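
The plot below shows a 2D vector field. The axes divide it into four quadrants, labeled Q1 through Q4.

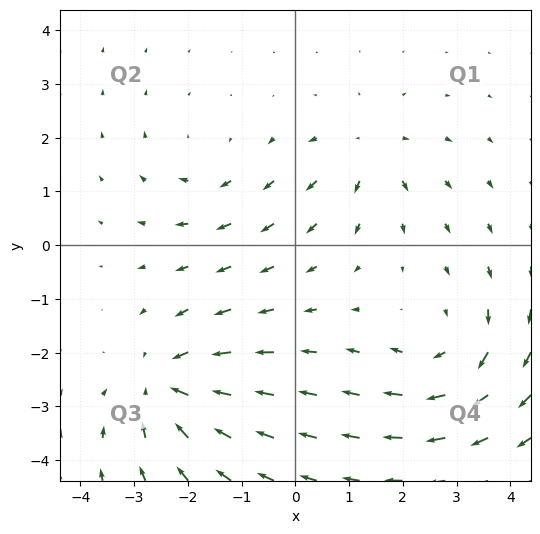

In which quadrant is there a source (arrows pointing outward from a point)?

Q1

The source sits at approximately (1.4, 1.7), which lies in quadrant Q1. The divergence there is about +4, positive as expected for a source.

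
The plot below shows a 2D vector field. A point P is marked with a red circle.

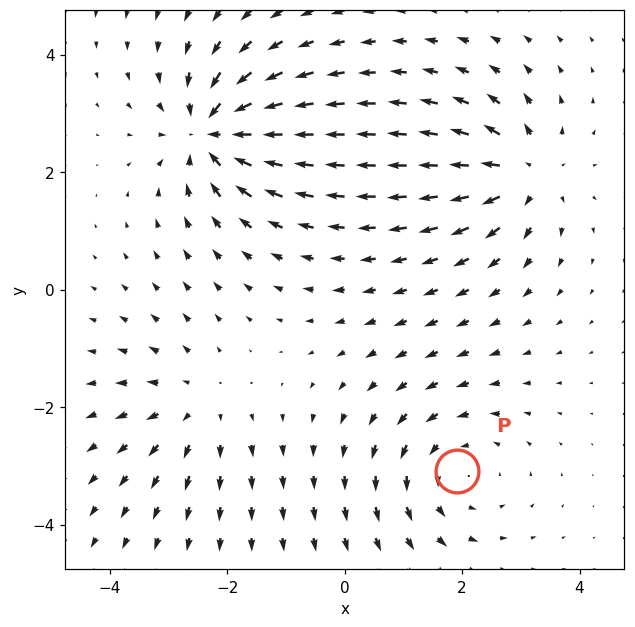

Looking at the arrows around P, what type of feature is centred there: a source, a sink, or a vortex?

At P (1.9, -3.1) the arrows circulate counterclockwise. Divergence ≈0, curl about +3 — near-zero divergence with nonzero curl is a vortex.

vortex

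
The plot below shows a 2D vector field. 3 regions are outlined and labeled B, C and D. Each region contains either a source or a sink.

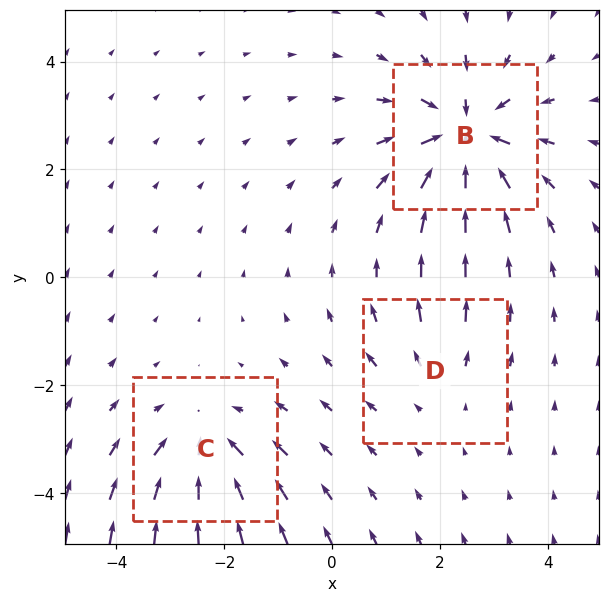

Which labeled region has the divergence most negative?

B

Divergence at each region's feature centre — B: about -5, C: about -4, D: about +2. Region B is most negative.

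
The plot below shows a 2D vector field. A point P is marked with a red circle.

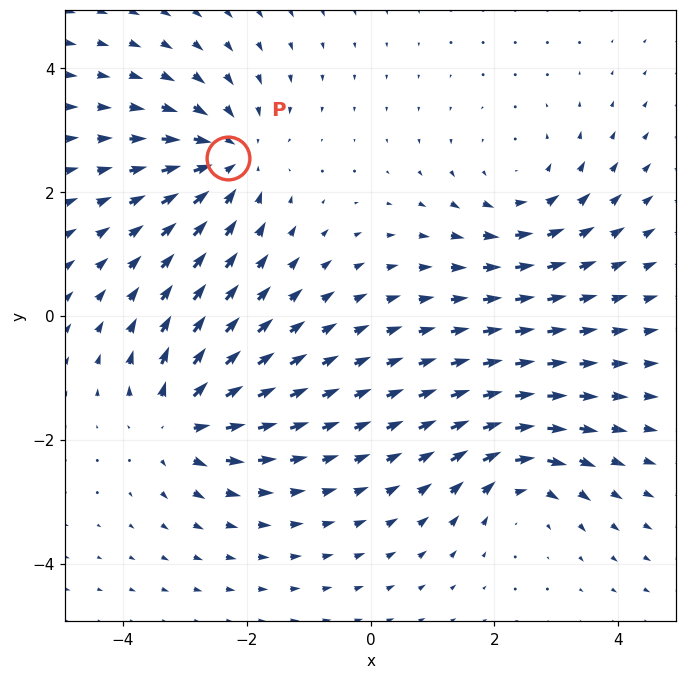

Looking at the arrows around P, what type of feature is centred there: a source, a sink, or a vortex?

At P (-2.3, 2.5) the arrows converge inward. Divergence about -5, curl ≈0 — negative divergence with near-zero curl is a sink.

sink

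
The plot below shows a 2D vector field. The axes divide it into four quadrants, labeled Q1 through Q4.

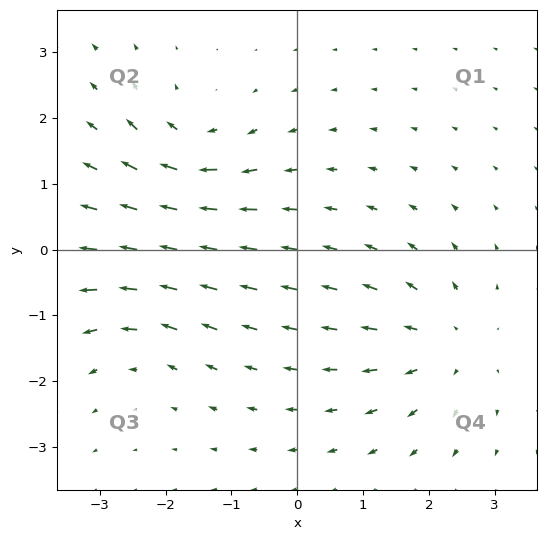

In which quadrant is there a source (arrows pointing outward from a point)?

Q4

The source sits at approximately (2.3, -1.4), which lies in quadrant Q4. The divergence there is about +5, positive as expected for a source.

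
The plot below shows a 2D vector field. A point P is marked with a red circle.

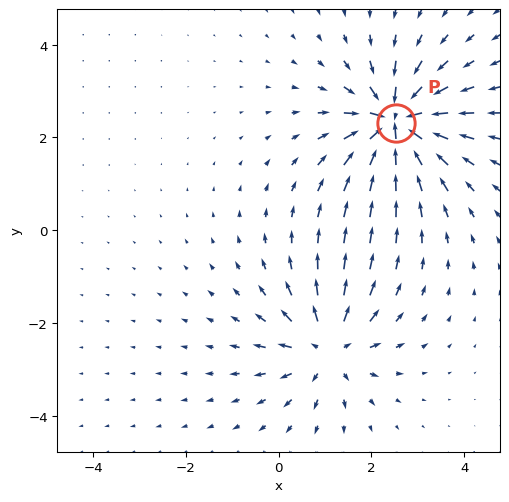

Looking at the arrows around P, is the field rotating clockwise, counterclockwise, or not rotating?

not rotating

Near P at (2.5, 2.3) the arrows show no circulation. The curl there is ≈0.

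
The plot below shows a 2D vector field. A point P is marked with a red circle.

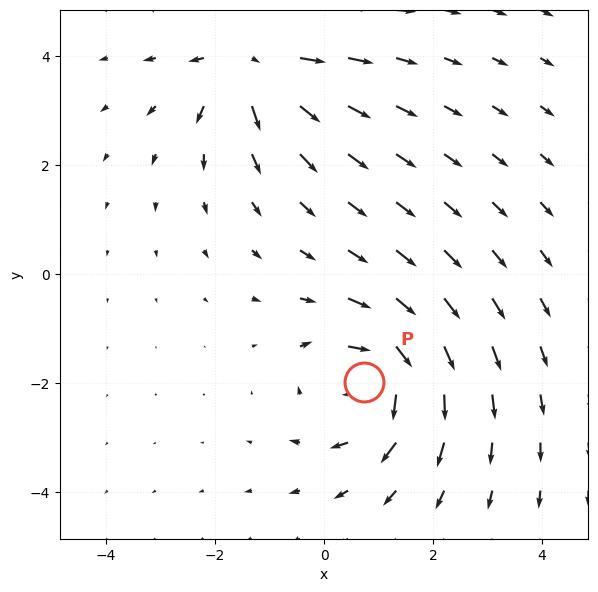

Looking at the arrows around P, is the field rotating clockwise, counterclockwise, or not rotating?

Near P at (0.7, -2.0) the arrows circulate clockwise. The curl (z-component) there is about -4; negative curl means clockwise rotation.

clockwise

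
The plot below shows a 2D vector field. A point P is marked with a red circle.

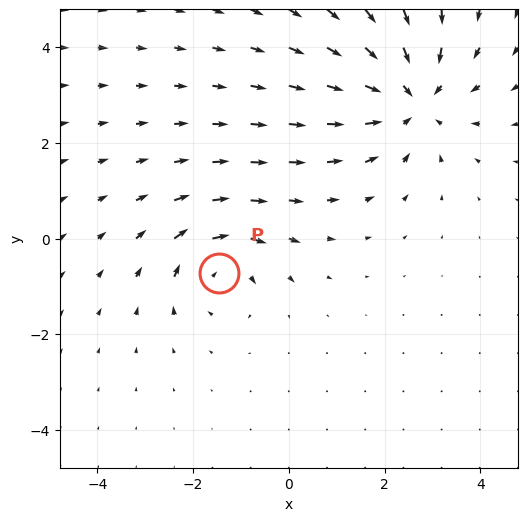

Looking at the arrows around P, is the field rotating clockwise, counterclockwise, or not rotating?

clockwise

Near P at (-1.5, -0.7) the arrows circulate clockwise. The curl (z-component) there is about -3; negative curl means clockwise rotation.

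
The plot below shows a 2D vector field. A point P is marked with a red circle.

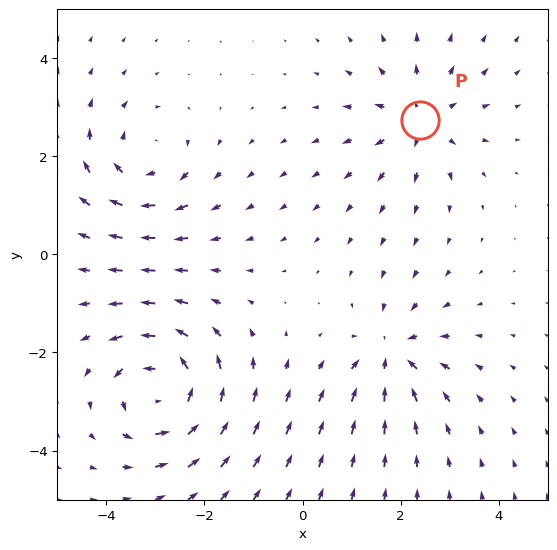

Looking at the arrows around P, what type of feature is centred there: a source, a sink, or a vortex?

At P (2.4, 2.7) the arrows spread outward. Divergence about +3, curl ≈0 — positive divergence with near-zero curl is a source.

source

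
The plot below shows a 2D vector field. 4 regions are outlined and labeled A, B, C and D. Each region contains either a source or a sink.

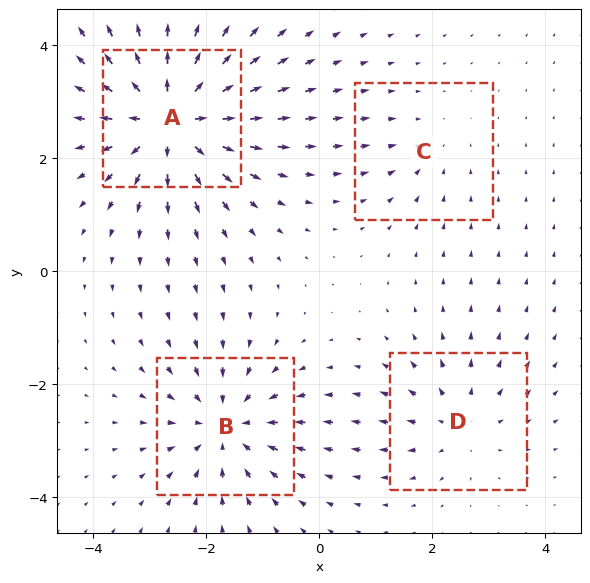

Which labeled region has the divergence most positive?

Divergence at each region's feature centre — A: about +8, B: about -5, C: about -2, D: about +4. Region A is most positive.

A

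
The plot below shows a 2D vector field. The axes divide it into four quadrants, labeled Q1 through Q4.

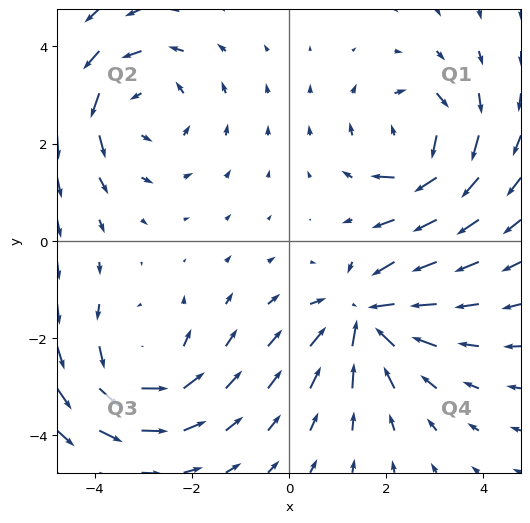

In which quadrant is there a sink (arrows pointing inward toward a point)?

Q4

The sink sits at approximately (1.6, -1.6), which lies in quadrant Q4. The divergence there is about -4, negative as expected for a sink.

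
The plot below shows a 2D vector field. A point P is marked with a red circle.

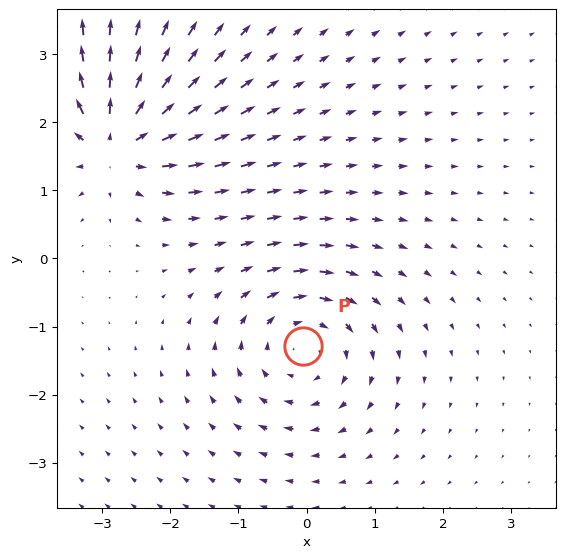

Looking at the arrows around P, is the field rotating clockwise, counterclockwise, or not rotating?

clockwise

Near P at (-0.1, -1.3) the arrows circulate clockwise. The curl (z-component) there is about -5; negative curl means clockwise rotation.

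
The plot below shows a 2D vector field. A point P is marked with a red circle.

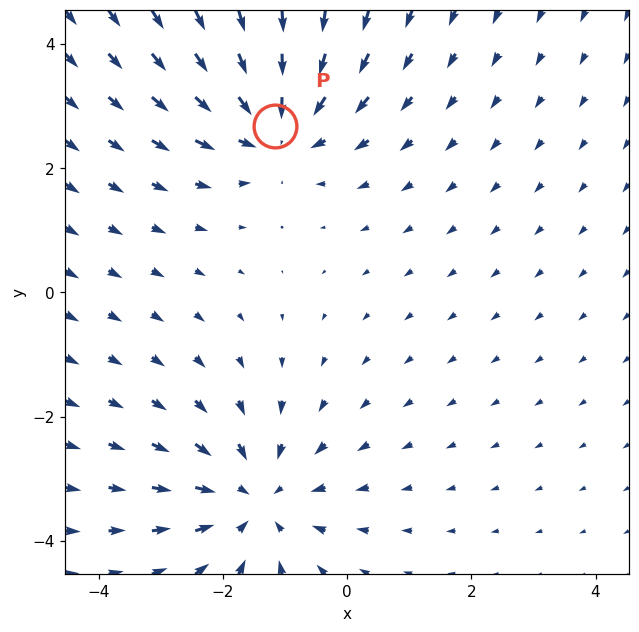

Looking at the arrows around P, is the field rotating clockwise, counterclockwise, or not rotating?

Near P at (-1.2, 2.7) the arrows show no circulation. The curl there is ≈0.

not rotating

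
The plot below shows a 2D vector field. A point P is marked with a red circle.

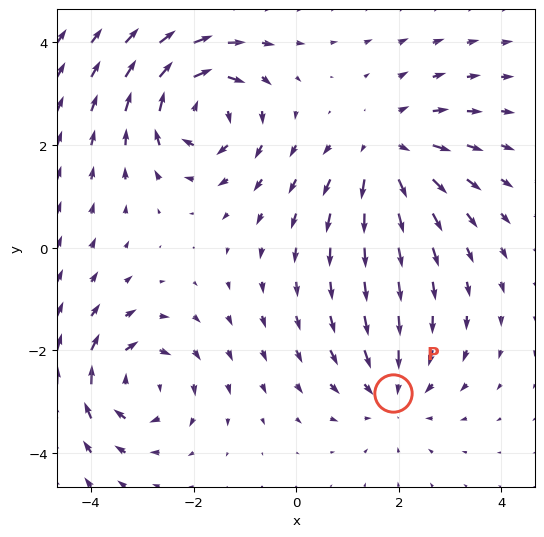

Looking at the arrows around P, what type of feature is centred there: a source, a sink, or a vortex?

sink

At P (1.9, -2.8) the arrows converge inward. Divergence about -4, curl ≈0 — negative divergence with near-zero curl is a sink.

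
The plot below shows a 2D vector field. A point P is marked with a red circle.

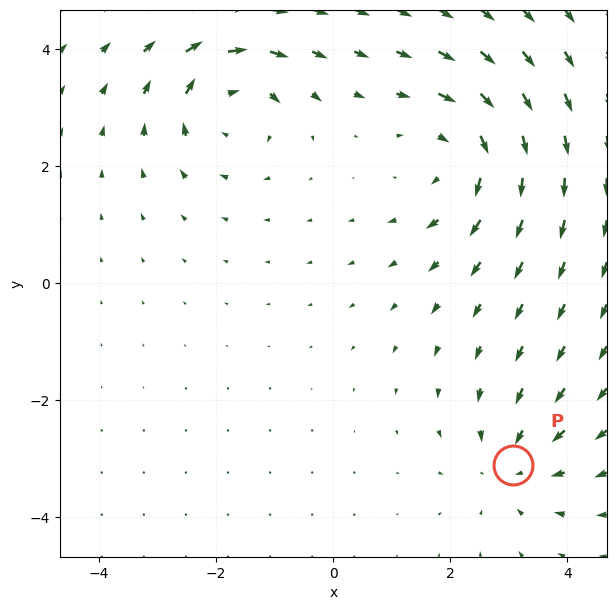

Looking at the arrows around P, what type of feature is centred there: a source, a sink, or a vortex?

sink

At P (3.1, -3.1) the arrows converge inward. Divergence about -3, curl ≈0 — negative divergence with near-zero curl is a sink.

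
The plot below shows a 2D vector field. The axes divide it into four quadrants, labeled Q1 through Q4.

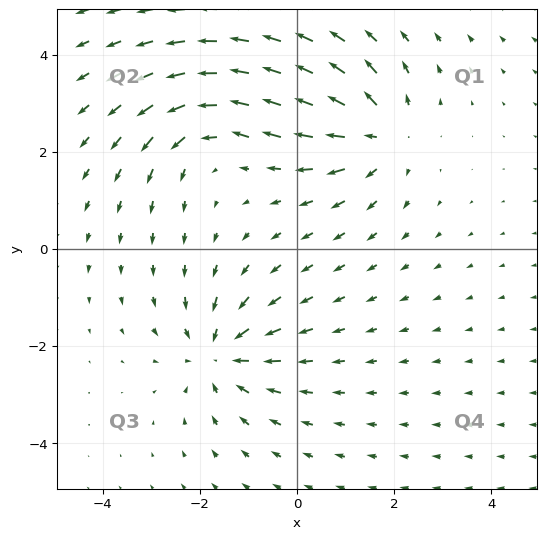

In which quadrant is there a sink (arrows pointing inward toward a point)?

Q3

The sink sits at approximately (-1.6, -2.2), which lies in quadrant Q3. The divergence there is about -4, negative as expected for a sink.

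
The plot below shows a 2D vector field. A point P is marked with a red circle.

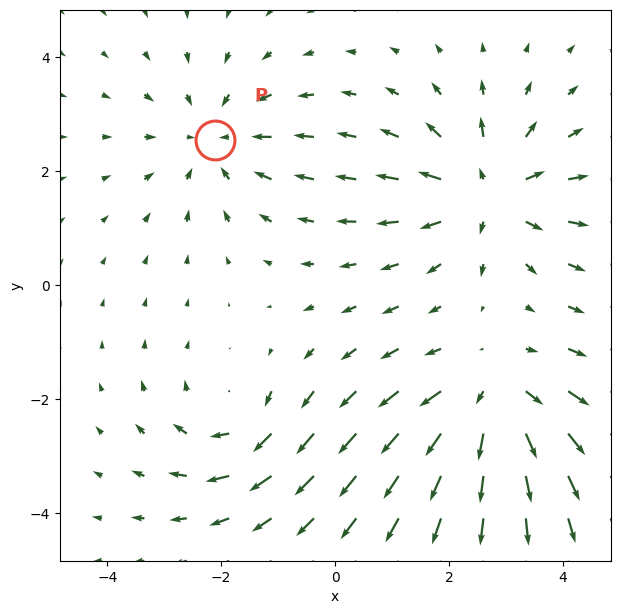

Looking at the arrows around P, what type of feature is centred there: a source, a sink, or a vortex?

sink

At P (-2.1, 2.6) the arrows converge inward. Divergence about -3, curl ≈0 — negative divergence with near-zero curl is a sink.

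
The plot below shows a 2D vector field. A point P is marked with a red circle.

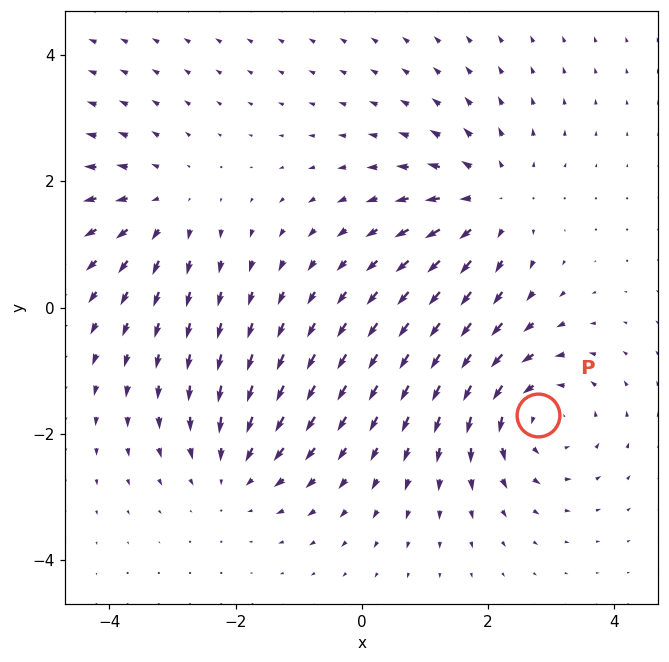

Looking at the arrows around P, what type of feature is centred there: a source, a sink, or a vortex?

vortex

At P (2.8, -1.7) the arrows circulate counterclockwise. Divergence ≈0, curl about +5 — near-zero divergence with nonzero curl is a vortex.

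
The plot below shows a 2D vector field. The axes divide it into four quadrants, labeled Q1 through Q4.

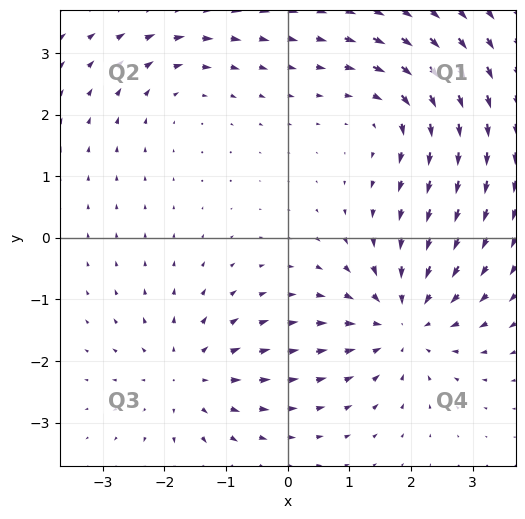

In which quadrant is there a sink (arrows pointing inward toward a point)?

Q4

The sink sits at approximately (1.9, -1.4), which lies in quadrant Q4. The divergence there is about -5, negative as expected for a sink.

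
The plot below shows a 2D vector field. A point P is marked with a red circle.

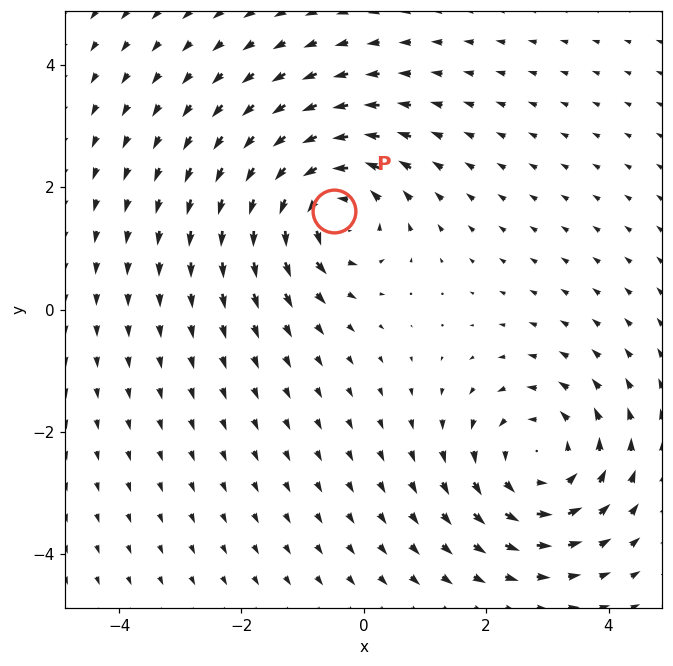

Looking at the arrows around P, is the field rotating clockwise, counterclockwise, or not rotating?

Near P at (-0.5, 1.6) the arrows circulate counterclockwise. The curl (z-component) there is about +6; positive curl means counterclockwise rotation.

counterclockwise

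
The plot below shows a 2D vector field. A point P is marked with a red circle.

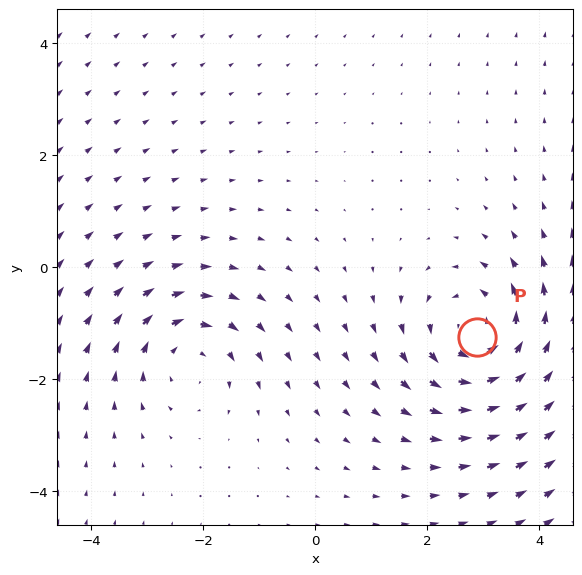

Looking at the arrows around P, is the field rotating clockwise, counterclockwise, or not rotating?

Near P at (2.9, -1.3) the arrows circulate counterclockwise. The curl (z-component) there is about +4; positive curl means counterclockwise rotation.

counterclockwise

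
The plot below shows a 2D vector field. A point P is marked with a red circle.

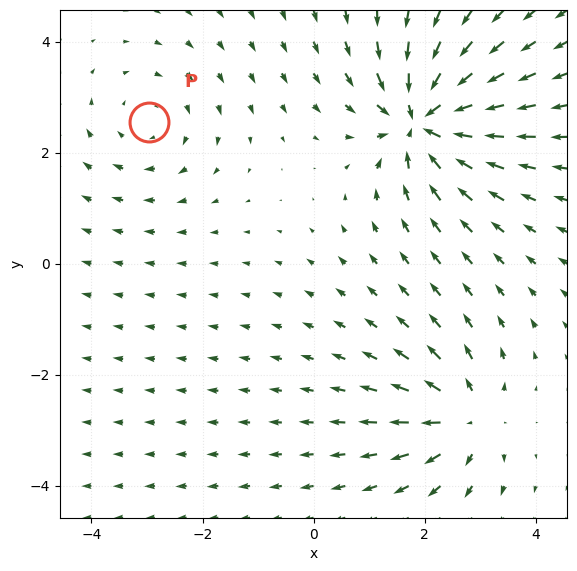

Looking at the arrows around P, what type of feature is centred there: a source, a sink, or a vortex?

vortex

At P (-3.0, 2.5) the arrows circulate clockwise. Divergence ≈0, curl about -2 — near-zero divergence with nonzero curl is a vortex.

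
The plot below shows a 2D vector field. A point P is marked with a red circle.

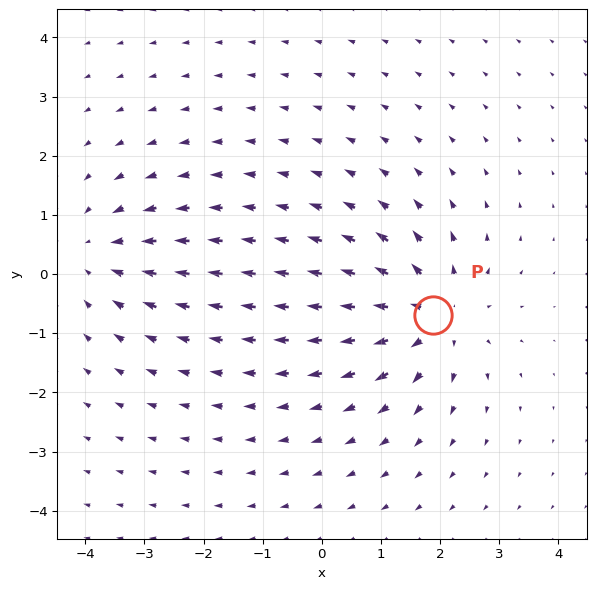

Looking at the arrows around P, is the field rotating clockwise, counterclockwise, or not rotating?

Near P at (1.9, -0.7) the arrows show no circulation. The curl there is ≈0.

not rotating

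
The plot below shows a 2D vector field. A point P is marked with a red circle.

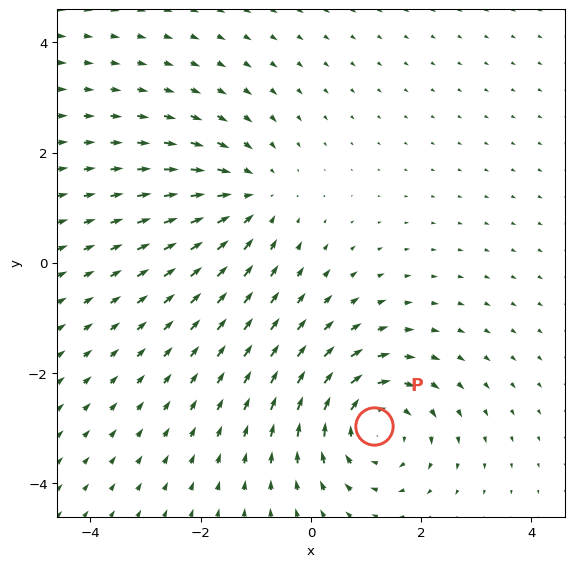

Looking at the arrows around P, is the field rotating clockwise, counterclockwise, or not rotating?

clockwise

Near P at (1.2, -3.0) the arrows circulate clockwise. The curl (z-component) there is about -5; negative curl means clockwise rotation.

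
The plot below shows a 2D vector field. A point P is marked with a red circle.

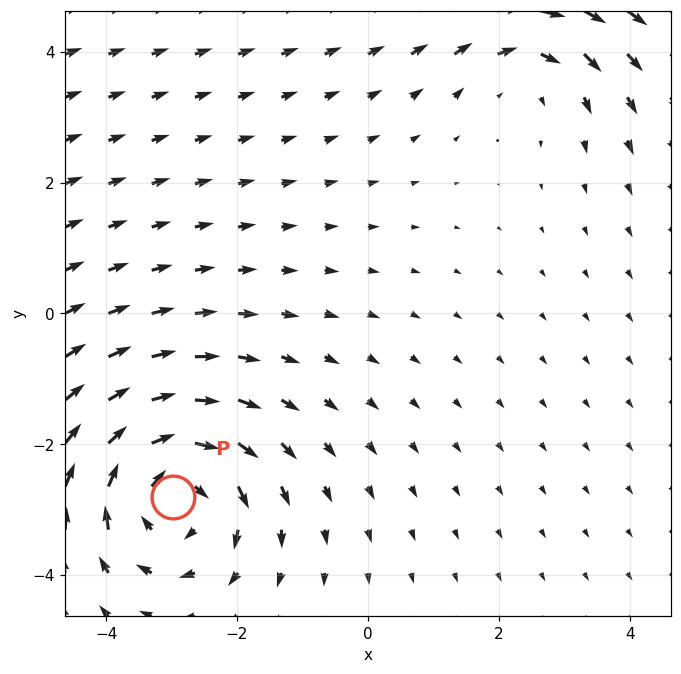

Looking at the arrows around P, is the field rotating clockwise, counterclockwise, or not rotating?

Near P at (-3.0, -2.8) the arrows circulate clockwise. The curl (z-component) there is about -5; negative curl means clockwise rotation.

clockwise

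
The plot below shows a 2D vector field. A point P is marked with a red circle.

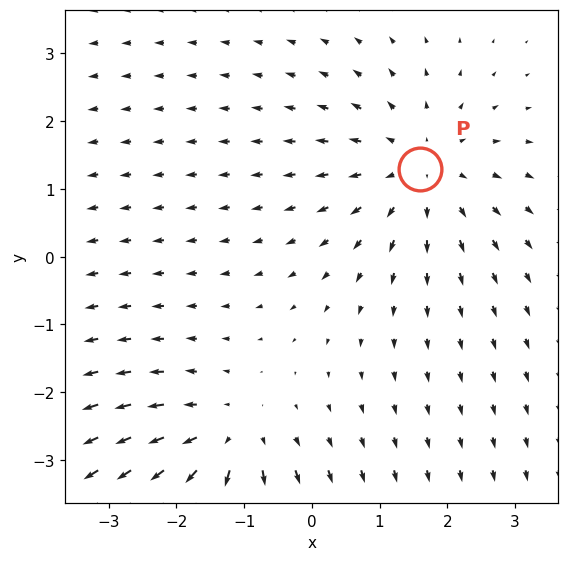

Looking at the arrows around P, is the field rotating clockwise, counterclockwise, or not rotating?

Near P at (1.6, 1.3) the arrows show no circulation. The curl there is ≈0.

not rotating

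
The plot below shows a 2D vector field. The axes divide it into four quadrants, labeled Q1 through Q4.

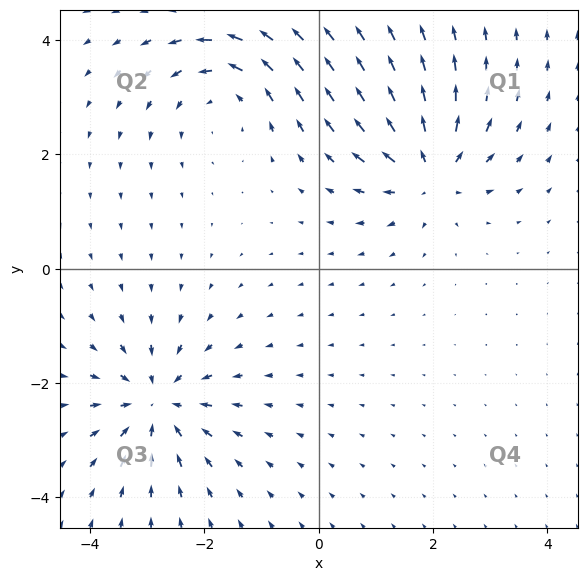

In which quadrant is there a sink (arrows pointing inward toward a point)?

The sink sits at approximately (-2.8, -2.4), which lies in quadrant Q3. The divergence there is about -5, negative as expected for a sink.

Q3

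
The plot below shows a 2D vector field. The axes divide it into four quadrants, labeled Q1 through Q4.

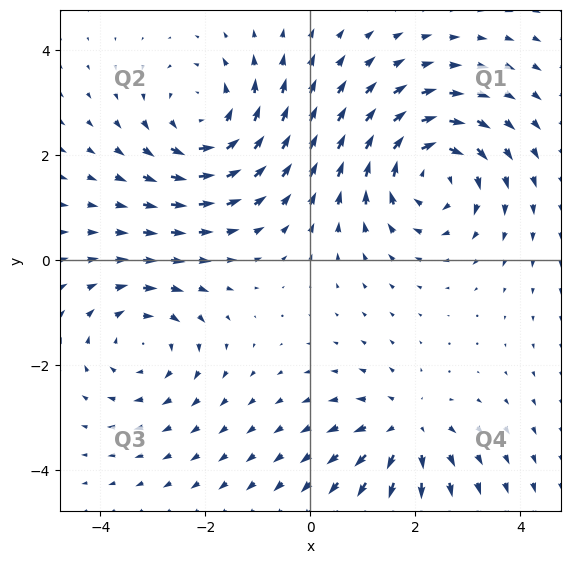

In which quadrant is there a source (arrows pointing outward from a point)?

The source sits at approximately (1.8, -3.2), which lies in quadrant Q4. The divergence there is about +4, positive as expected for a source.

Q4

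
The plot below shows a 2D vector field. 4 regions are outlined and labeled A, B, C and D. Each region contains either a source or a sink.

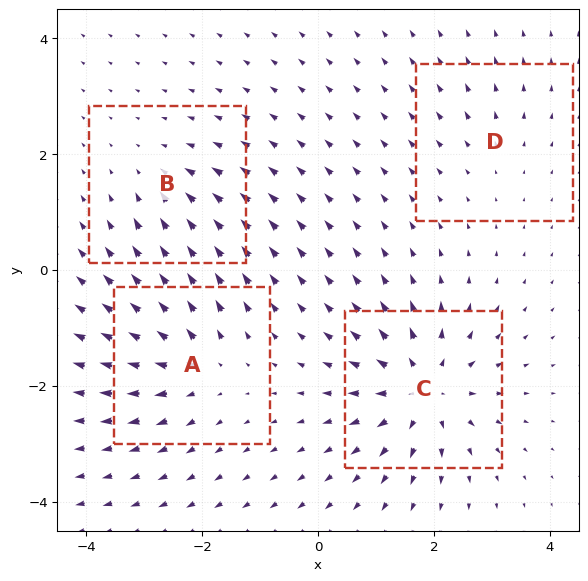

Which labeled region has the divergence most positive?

Divergence at each region's feature centre — A: about +5, B: about -4, C: about +8, D: about +2. Region C is most positive.

C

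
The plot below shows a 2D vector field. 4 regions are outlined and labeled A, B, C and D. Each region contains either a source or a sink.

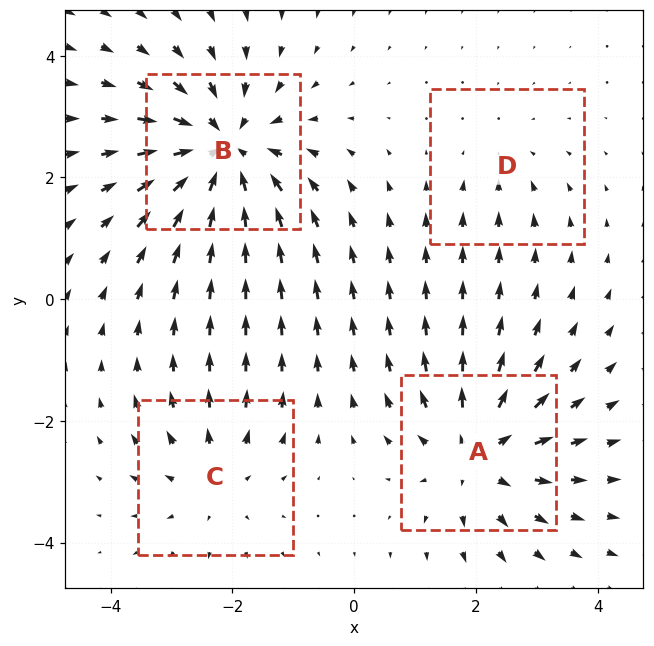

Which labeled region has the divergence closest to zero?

Divergence at each region's feature centre — A: about +5, B: about -6, C: about +3, D: about -2. Region D is closest to zero.

D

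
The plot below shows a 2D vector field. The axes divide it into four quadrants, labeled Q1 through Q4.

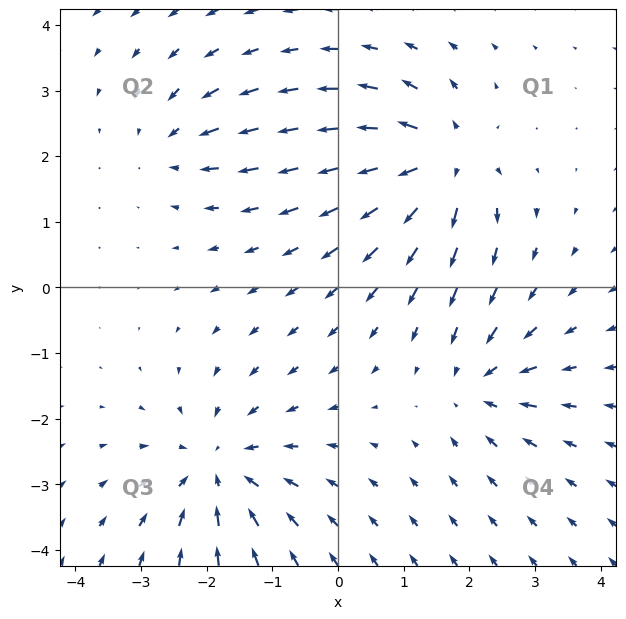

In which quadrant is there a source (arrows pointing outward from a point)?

The source sits at approximately (1.6, 1.9), which lies in quadrant Q1. The divergence there is about +6, positive as expected for a source.

Q1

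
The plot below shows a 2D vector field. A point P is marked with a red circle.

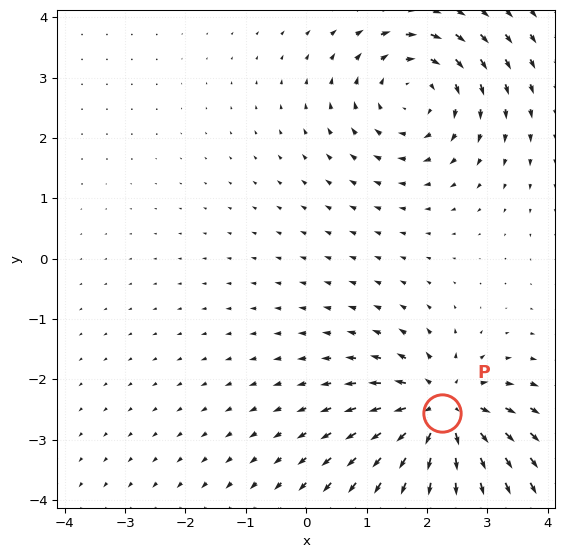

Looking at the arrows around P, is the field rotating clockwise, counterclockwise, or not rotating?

Near P at (2.3, -2.6) the arrows show no circulation. The curl there is ≈0.

not rotating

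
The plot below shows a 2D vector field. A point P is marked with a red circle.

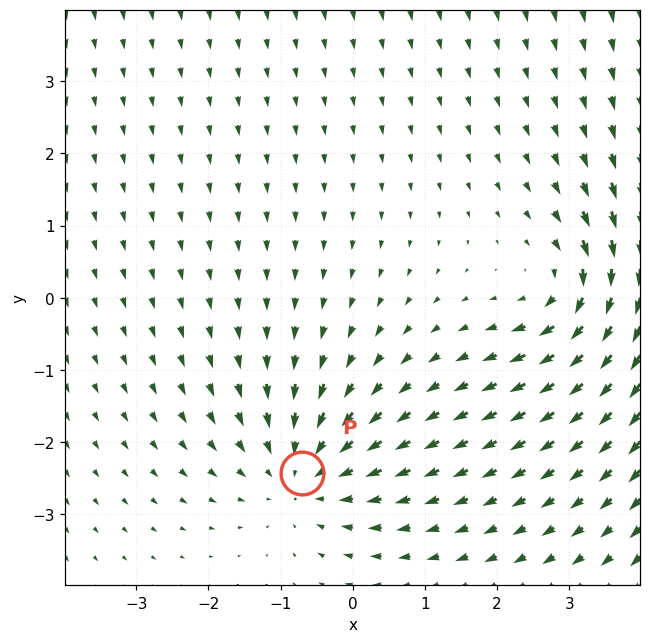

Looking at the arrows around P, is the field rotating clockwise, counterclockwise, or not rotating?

not rotating

Near P at (-0.7, -2.4) the arrows show no circulation. The curl there is ≈0.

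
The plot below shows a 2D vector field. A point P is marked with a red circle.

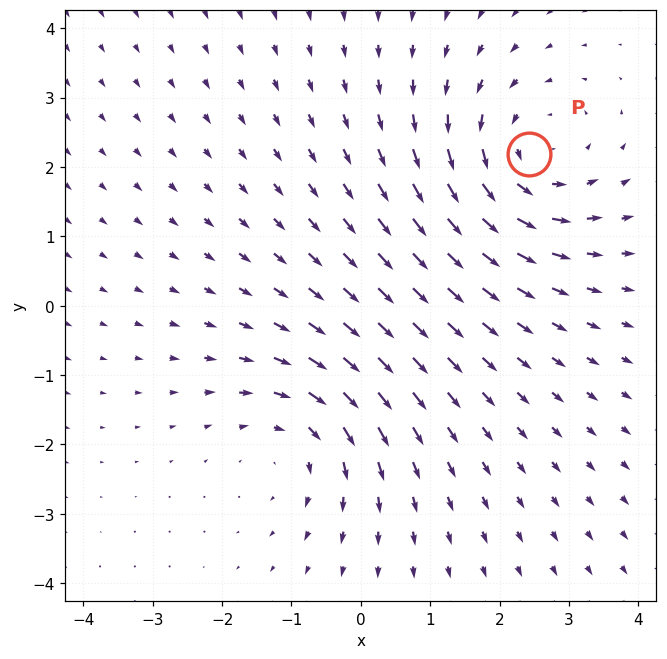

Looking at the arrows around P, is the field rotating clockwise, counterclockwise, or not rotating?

counterclockwise

Near P at (2.4, 2.2) the arrows circulate counterclockwise. The curl (z-component) there is about +4; positive curl means counterclockwise rotation.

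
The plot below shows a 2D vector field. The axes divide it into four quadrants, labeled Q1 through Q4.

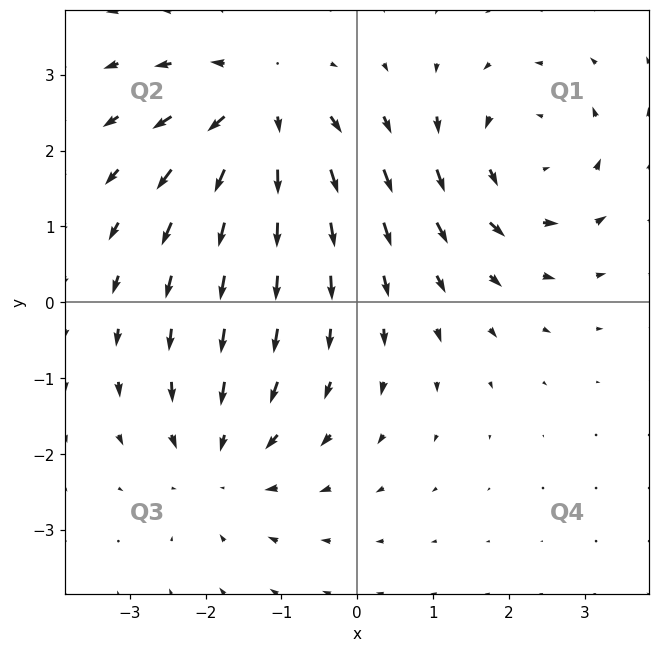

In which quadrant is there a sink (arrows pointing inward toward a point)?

Q3

The sink sits at approximately (-1.8, -2.1), which lies in quadrant Q3. The divergence there is about -3, negative as expected for a sink.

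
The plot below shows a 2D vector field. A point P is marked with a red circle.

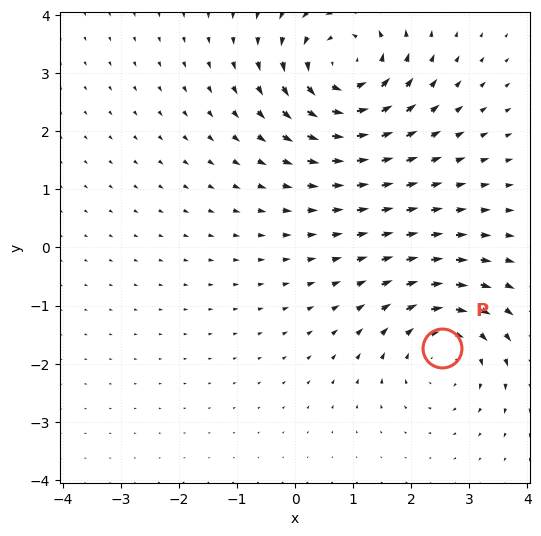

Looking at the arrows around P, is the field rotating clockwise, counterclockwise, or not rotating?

Near P at (2.5, -1.7) the arrows circulate clockwise. The curl (z-component) there is about -4; negative curl means clockwise rotation.

clockwise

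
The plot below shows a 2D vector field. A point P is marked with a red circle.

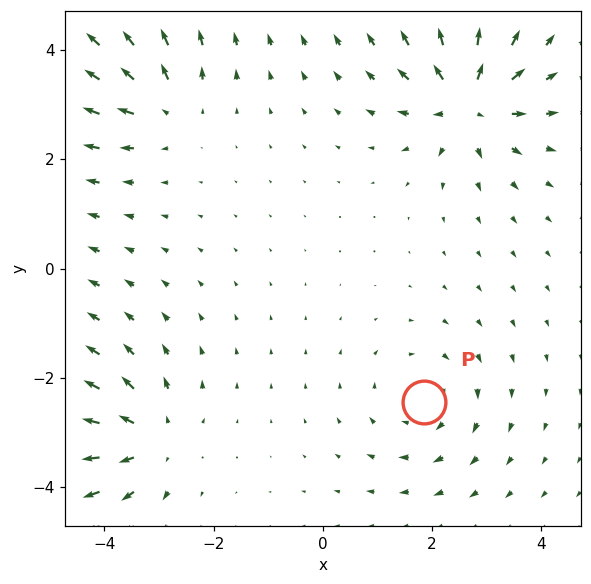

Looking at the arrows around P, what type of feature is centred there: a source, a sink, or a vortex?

At P (1.8, -2.4) the arrows circulate clockwise. Divergence ≈0, curl about -3 — near-zero divergence with nonzero curl is a vortex.

vortex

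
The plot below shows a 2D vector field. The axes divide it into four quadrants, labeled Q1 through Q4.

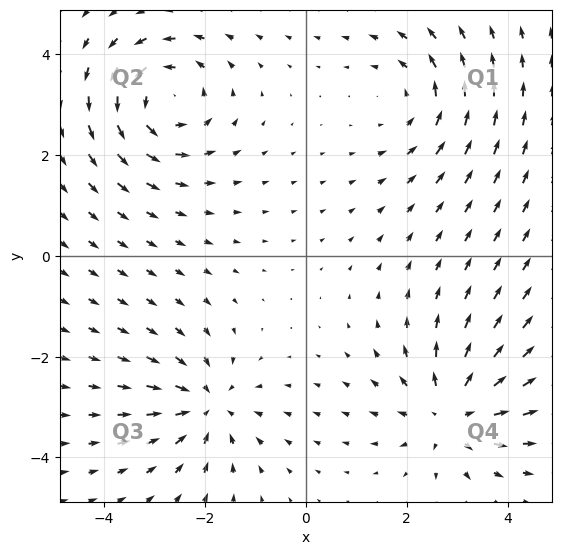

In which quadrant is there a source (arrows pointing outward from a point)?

Q4

The source sits at approximately (2.9, -3.1), which lies in quadrant Q4. The divergence there is about +5, positive as expected for a source.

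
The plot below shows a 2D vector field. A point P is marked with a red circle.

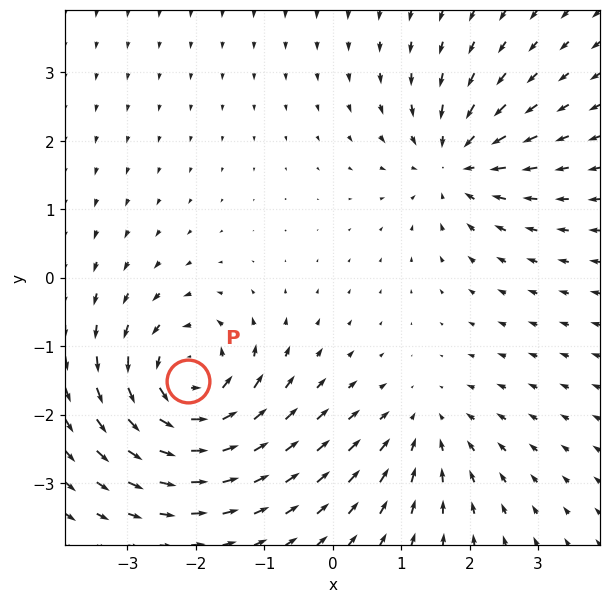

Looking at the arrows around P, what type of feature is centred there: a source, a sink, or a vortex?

At P (-2.1, -1.5) the arrows circulate counterclockwise. Divergence ≈0, curl about +6 — near-zero divergence with nonzero curl is a vortex.

vortex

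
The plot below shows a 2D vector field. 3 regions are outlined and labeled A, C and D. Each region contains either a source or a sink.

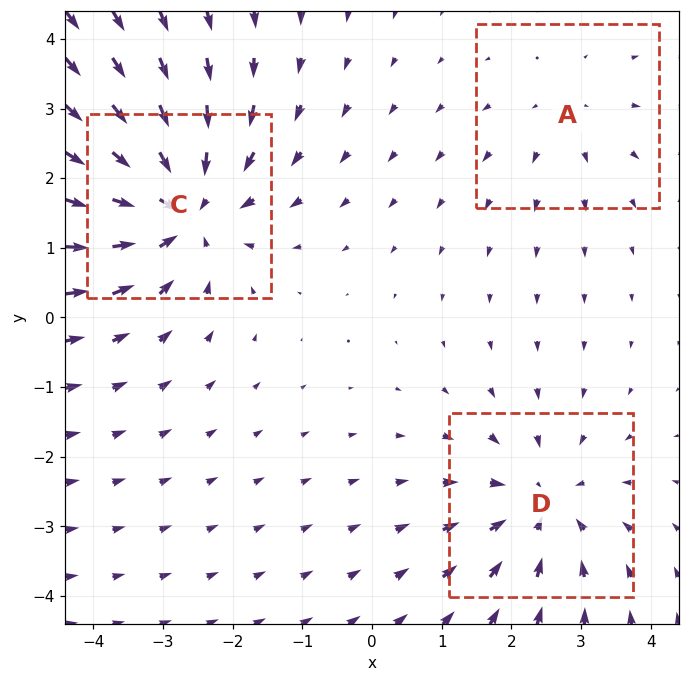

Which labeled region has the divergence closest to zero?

A

Divergence at each region's feature centre — A: about +2, C: about -5, D: about -3. Region A is closest to zero.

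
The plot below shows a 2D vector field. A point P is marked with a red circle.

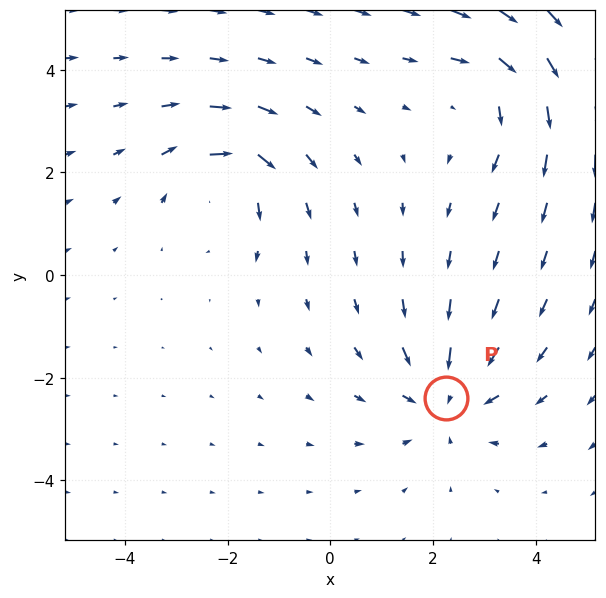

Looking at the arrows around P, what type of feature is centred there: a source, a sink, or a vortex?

sink

At P (2.3, -2.4) the arrows converge inward. Divergence about -4, curl ≈0 — negative divergence with near-zero curl is a sink.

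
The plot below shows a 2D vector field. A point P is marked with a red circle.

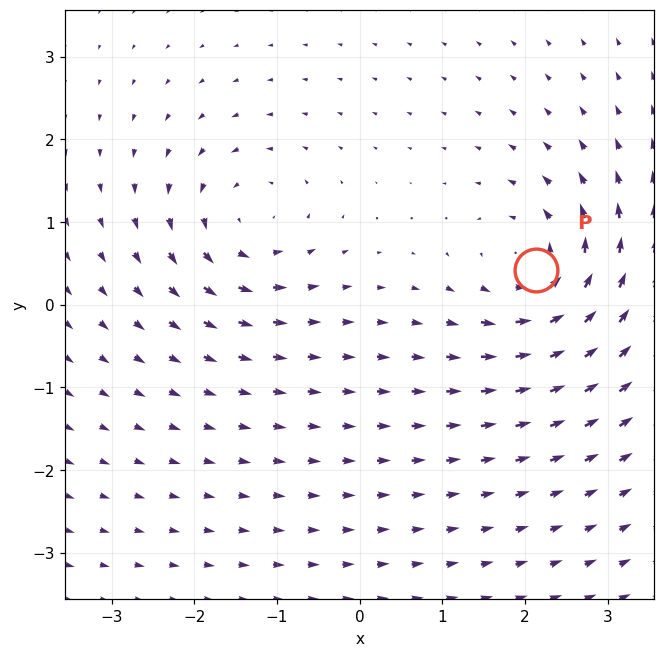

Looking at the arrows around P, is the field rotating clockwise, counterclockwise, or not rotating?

Near P at (2.1, 0.4) the arrows circulate counterclockwise. The curl (z-component) there is about +5; positive curl means counterclockwise rotation.

counterclockwise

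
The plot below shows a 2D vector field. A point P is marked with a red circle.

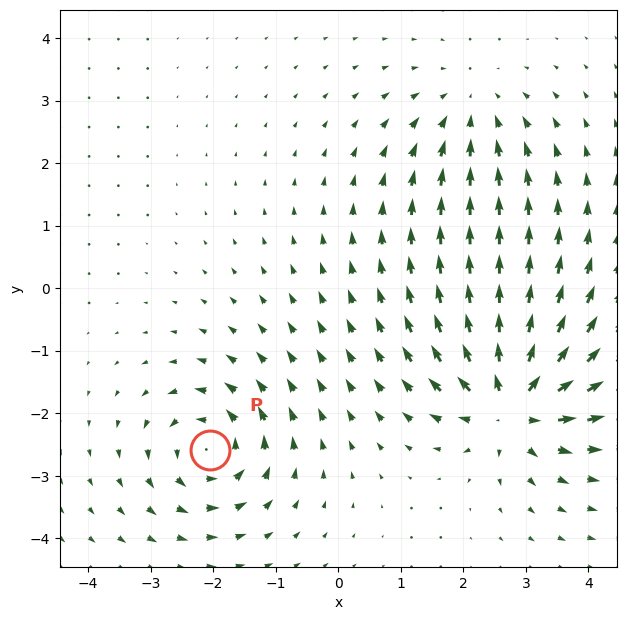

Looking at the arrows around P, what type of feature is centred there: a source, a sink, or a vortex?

vortex

At P (-2.1, -2.6) the arrows circulate counterclockwise. Divergence ≈0, curl about +5 — near-zero divergence with nonzero curl is a vortex.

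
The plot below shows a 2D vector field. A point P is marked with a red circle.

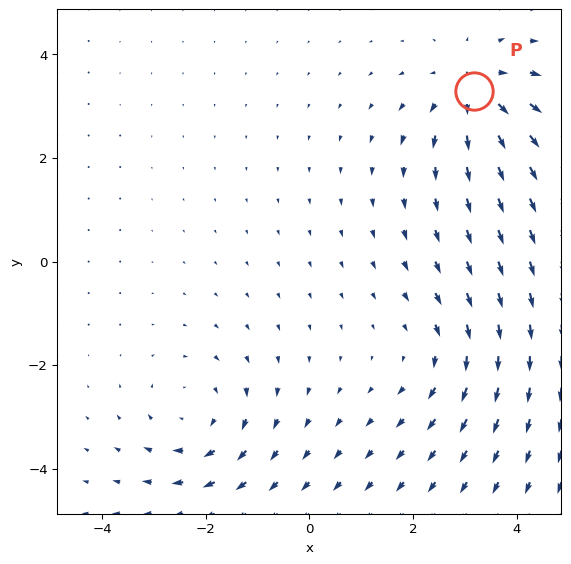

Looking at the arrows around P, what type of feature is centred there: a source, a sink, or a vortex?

At P (3.2, 3.3) the arrows spread outward. Divergence about +4, curl ≈0 — positive divergence with near-zero curl is a source.

source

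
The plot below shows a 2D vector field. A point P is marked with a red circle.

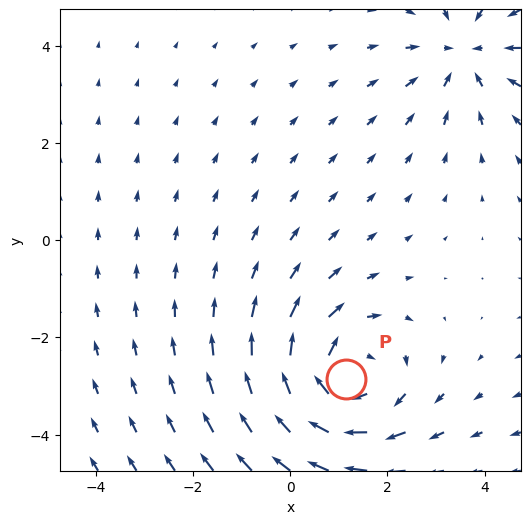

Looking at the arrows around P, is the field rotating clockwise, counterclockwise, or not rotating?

clockwise

Near P at (1.2, -2.9) the arrows circulate clockwise. The curl (z-component) there is about -4; negative curl means clockwise rotation.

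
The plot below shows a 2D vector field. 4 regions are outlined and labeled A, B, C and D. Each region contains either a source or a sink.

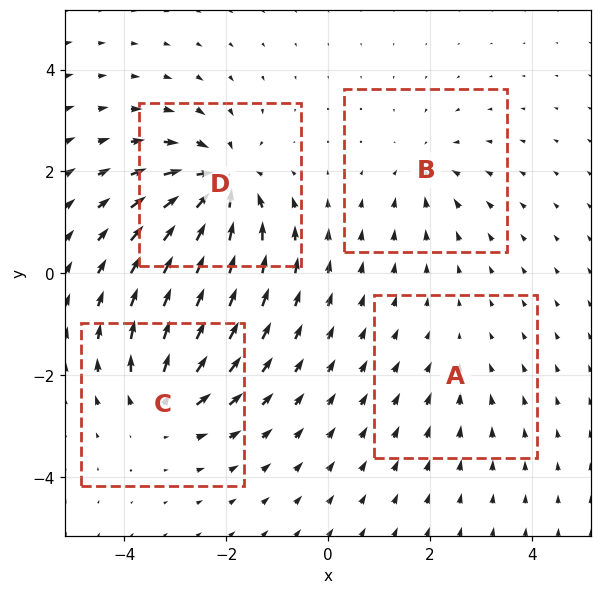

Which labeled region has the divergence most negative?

Divergence at each region's feature centre — A: about -2, B: about -4, C: about +6, D: about -8. Region D is most negative.

D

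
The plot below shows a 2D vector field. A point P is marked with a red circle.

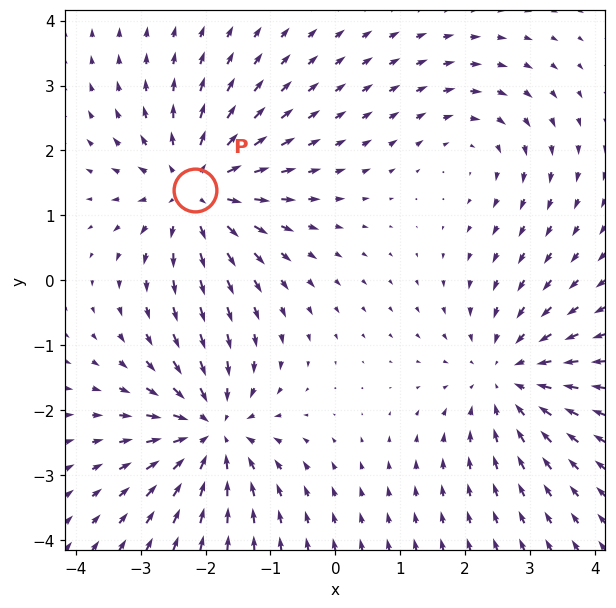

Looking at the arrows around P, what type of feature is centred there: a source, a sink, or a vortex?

At P (-2.2, 1.4) the arrows spread outward. Divergence about +5, curl ≈0 — positive divergence with near-zero curl is a source.

source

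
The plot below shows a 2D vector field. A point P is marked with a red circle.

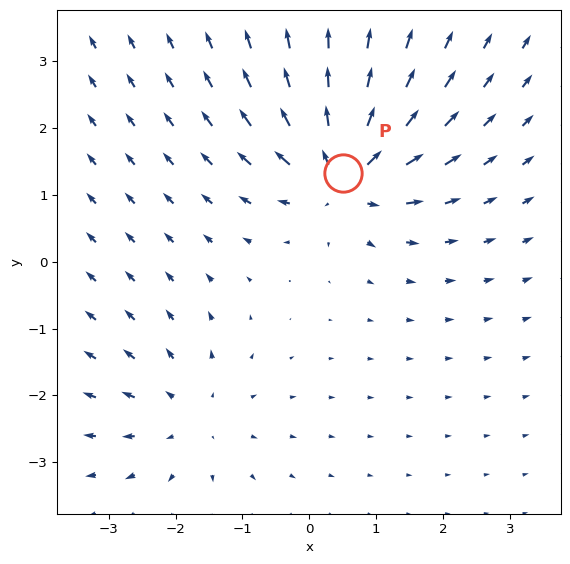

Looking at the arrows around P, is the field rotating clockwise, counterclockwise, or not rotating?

Near P at (0.5, 1.3) the arrows show no circulation. The curl there is ≈0.

not rotating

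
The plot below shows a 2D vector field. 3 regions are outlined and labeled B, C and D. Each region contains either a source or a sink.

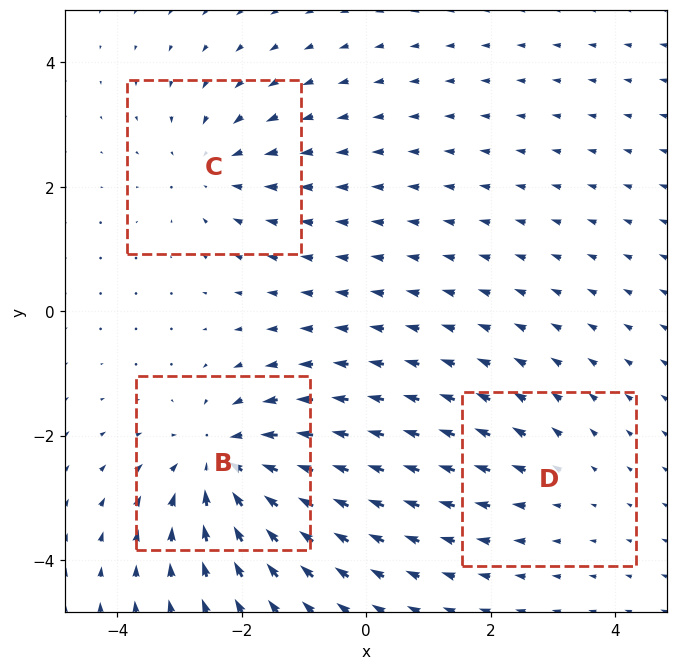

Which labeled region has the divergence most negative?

Divergence at each region's feature centre — B: about -5, C: about -3, D: about +2. Region B is most negative.

B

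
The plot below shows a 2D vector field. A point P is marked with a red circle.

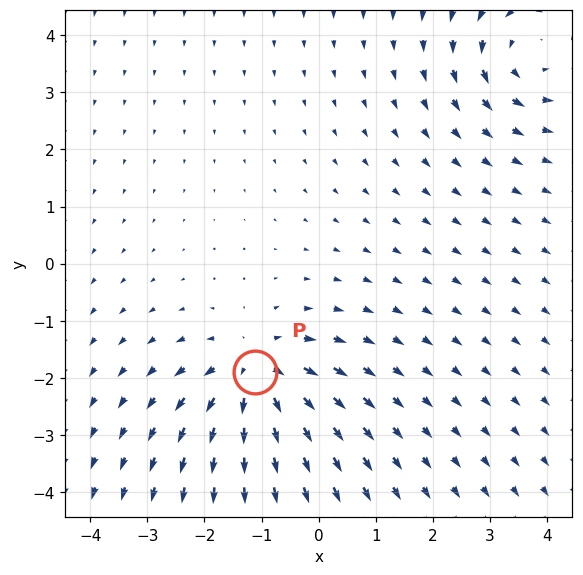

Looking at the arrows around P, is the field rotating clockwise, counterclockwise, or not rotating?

not rotating

Near P at (-1.1, -1.9) the arrows show no circulation. The curl there is ≈0.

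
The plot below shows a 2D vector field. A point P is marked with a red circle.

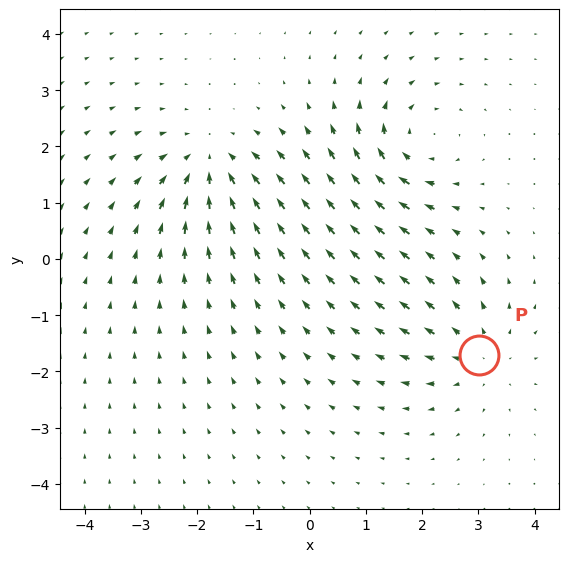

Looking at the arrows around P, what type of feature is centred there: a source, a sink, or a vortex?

At P (3.0, -1.7) the arrows spread outward. Divergence about +4, curl ≈0 — positive divergence with near-zero curl is a source.

source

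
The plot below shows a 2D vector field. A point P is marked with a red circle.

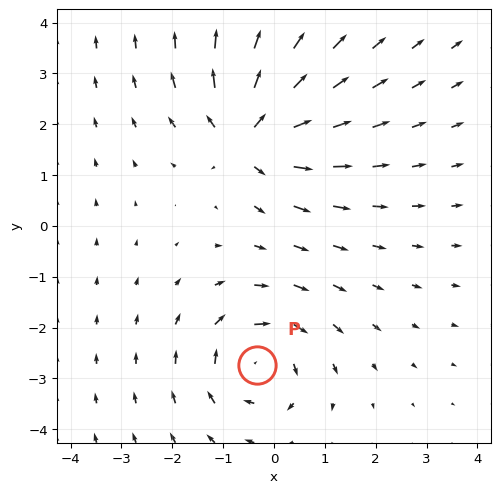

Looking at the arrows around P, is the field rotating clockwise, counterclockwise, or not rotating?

Near P at (-0.3, -2.7) the arrows circulate clockwise. The curl (z-component) there is about -5; negative curl means clockwise rotation.

clockwise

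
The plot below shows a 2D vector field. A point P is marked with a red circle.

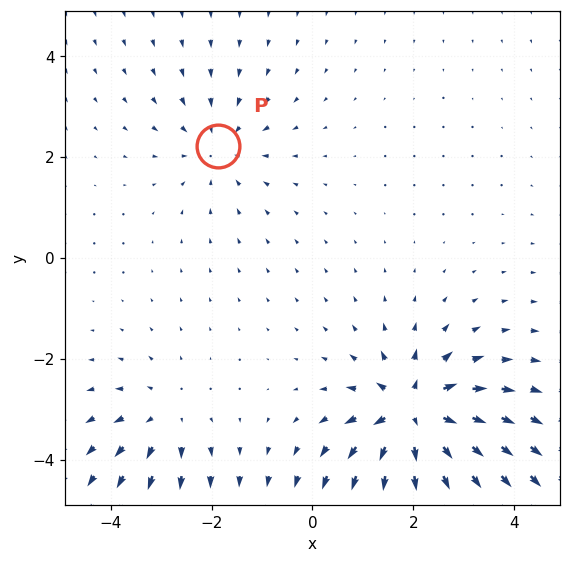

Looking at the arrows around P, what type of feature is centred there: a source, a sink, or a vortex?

At P (-1.9, 2.2) the arrows converge inward. Divergence about -3, curl ≈0 — negative divergence with near-zero curl is a sink.

sink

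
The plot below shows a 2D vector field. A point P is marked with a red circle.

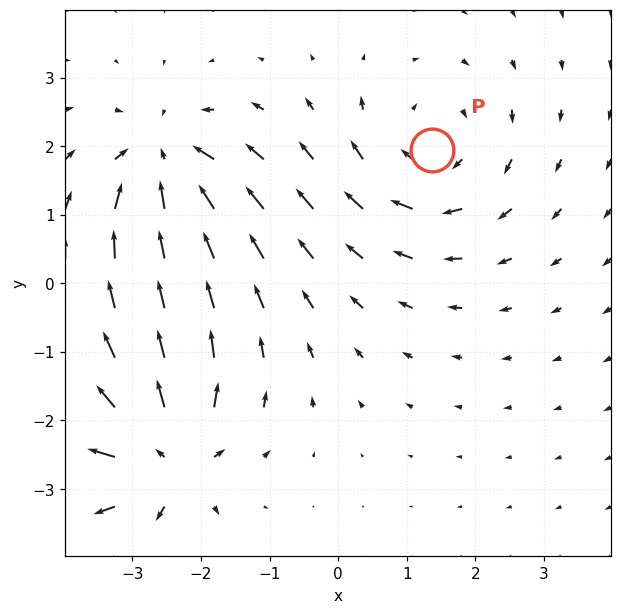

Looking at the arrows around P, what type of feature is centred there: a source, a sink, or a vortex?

At P (1.4, 1.9) the arrows circulate clockwise. Divergence ≈0, curl about -4 — near-zero divergence with nonzero curl is a vortex.

vortex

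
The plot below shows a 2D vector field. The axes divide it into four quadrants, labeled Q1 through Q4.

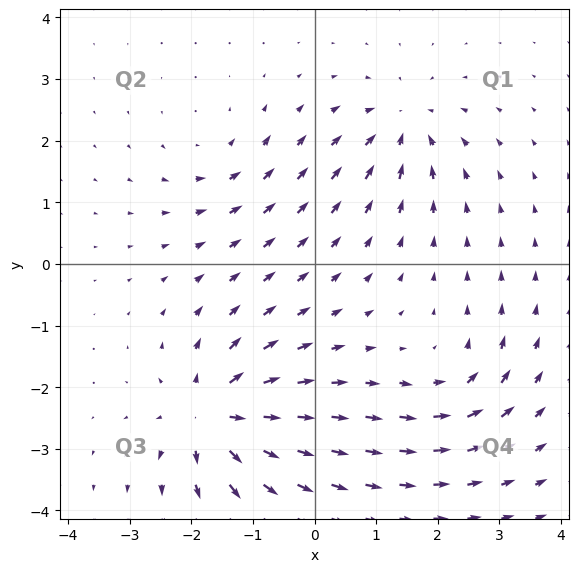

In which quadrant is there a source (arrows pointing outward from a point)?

Q3

The source sits at approximately (-1.6, -2.5), which lies in quadrant Q3. The divergence there is about +6, positive as expected for a source.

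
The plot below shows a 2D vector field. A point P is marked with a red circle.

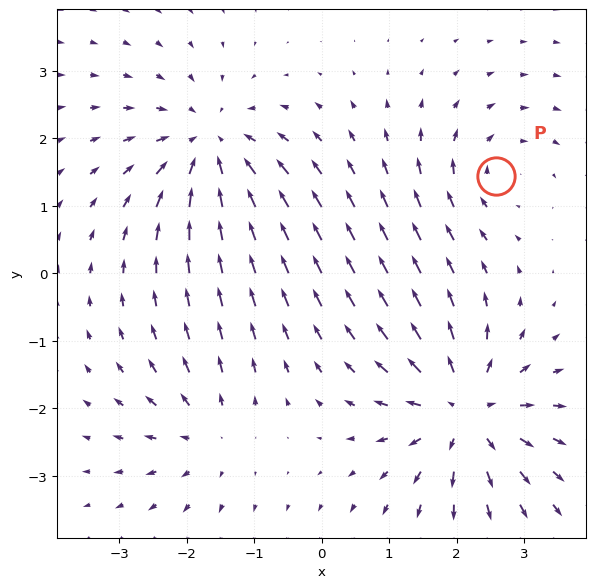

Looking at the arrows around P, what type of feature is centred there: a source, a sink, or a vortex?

At P (2.6, 1.4) the arrows circulate clockwise. Divergence ≈0, curl about -3 — near-zero divergence with nonzero curl is a vortex.

vortex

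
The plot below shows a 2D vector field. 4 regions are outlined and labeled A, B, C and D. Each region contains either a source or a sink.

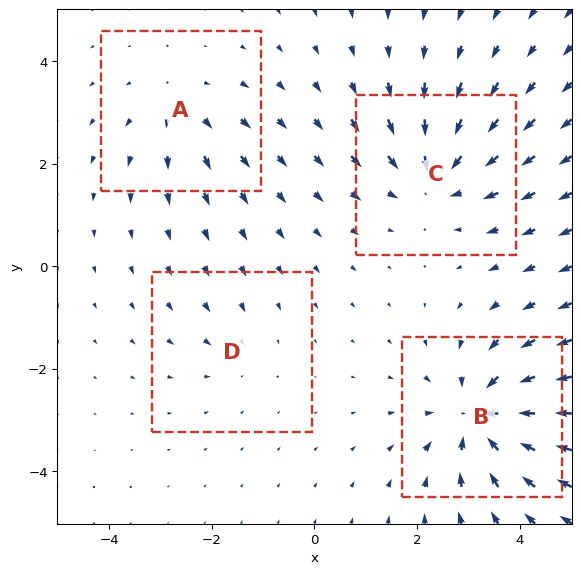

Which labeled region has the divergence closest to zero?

Divergence at each region's feature centre — A: about +3, B: about -6, C: about -5, D: about -2. Region D is closest to zero.

D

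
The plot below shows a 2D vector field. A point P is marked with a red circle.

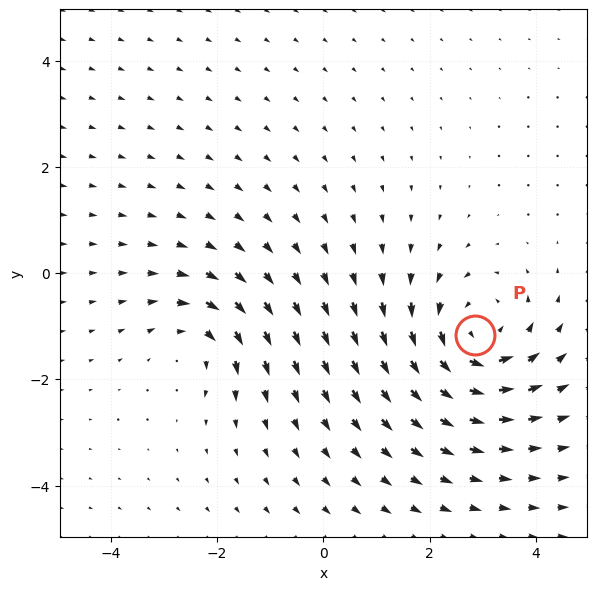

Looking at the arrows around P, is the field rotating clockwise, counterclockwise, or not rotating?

counterclockwise

Near P at (2.9, -1.2) the arrows circulate counterclockwise. The curl (z-component) there is about +4; positive curl means counterclockwise rotation.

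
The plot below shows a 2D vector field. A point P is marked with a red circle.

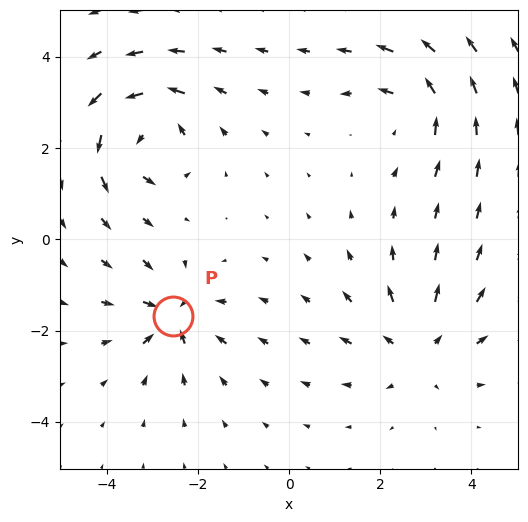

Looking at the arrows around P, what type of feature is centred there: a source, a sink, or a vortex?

sink

At P (-2.6, -1.7) the arrows converge inward. Divergence about -5, curl ≈0 — negative divergence with near-zero curl is a sink.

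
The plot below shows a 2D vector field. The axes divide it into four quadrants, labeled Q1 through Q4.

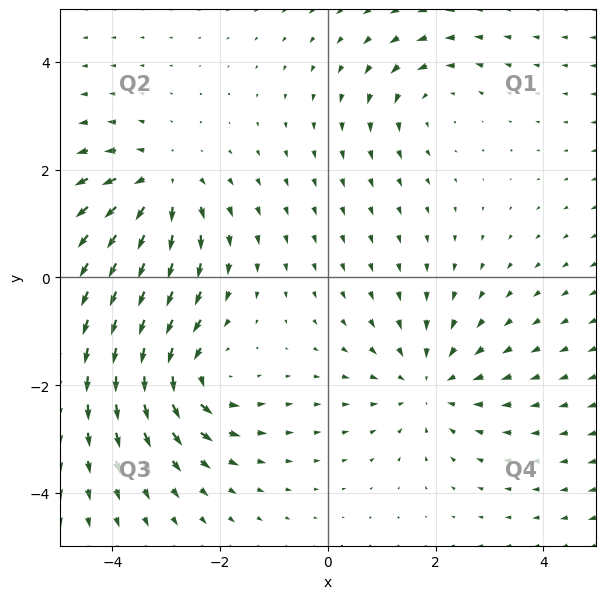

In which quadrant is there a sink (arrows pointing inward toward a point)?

The sink sits at approximately (1.9, -2.0), which lies in quadrant Q4. The divergence there is about -3, negative as expected for a sink.

Q4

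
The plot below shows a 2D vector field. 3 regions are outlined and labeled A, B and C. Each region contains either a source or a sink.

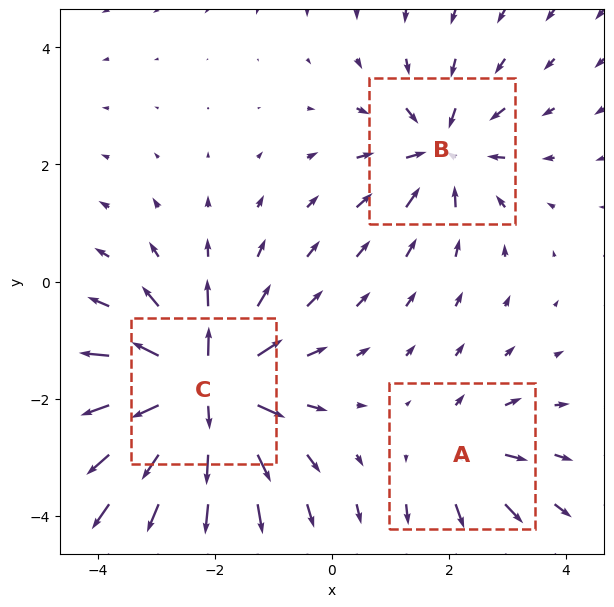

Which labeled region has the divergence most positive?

C

Divergence at each region's feature centre — A: about +3, B: about -4, C: about +6. Region C is most positive.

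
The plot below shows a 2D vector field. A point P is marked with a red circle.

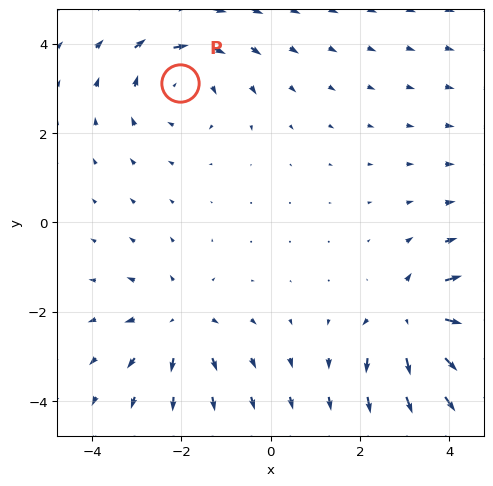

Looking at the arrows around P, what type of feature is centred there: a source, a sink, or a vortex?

vortex

At P (-2.0, 3.1) the arrows circulate clockwise. Divergence ≈0, curl about -3 — near-zero divergence with nonzero curl is a vortex.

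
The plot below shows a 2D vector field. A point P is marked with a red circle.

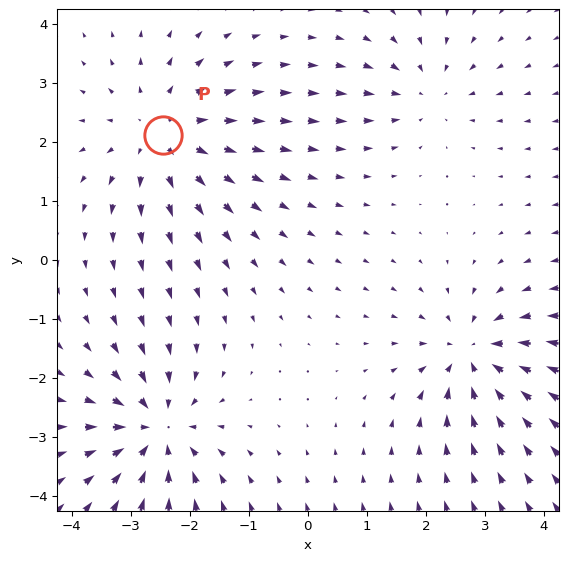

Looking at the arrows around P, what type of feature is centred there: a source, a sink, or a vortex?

source

At P (-2.5, 2.1) the arrows spread outward. Divergence about +4, curl ≈0 — positive divergence with near-zero curl is a source.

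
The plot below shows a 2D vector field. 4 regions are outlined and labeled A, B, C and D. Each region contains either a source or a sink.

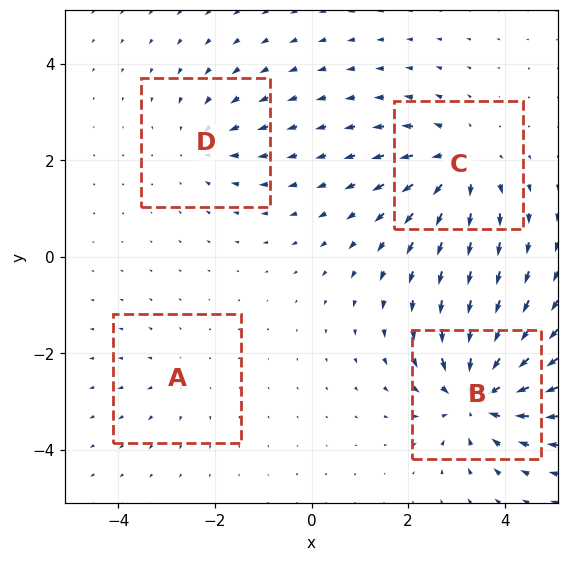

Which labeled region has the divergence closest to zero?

Divergence at each region's feature centre — A: about +2, B: about -7, C: about +5, D: about -3. Region A is closest to zero.

A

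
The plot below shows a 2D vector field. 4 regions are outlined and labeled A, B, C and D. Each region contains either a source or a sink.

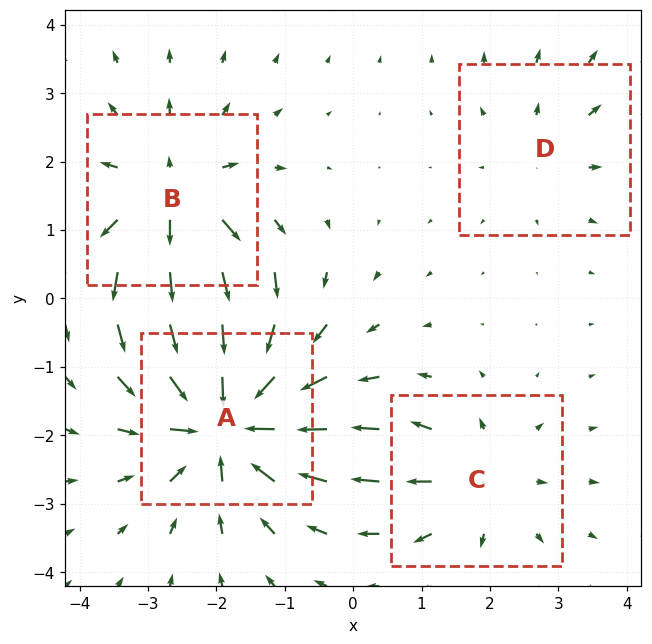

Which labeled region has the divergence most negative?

A

Divergence at each region's feature centre — A: about -8, B: about +5, C: about +4, D: about +2. Region A is most negative.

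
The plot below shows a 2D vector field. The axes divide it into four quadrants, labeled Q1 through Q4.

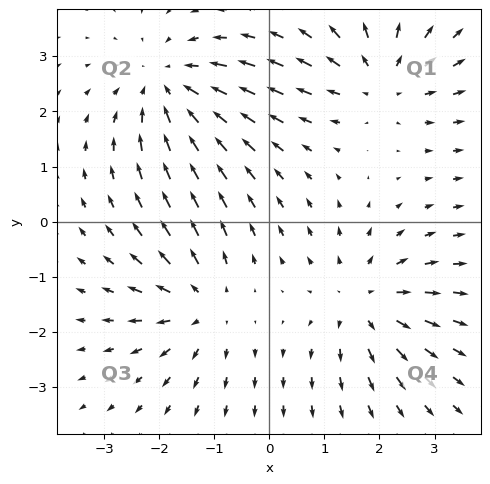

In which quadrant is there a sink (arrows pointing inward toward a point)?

Q2

The sink sits at approximately (-1.8, 2.4), which lies in quadrant Q2. The divergence there is about -3, negative as expected for a sink.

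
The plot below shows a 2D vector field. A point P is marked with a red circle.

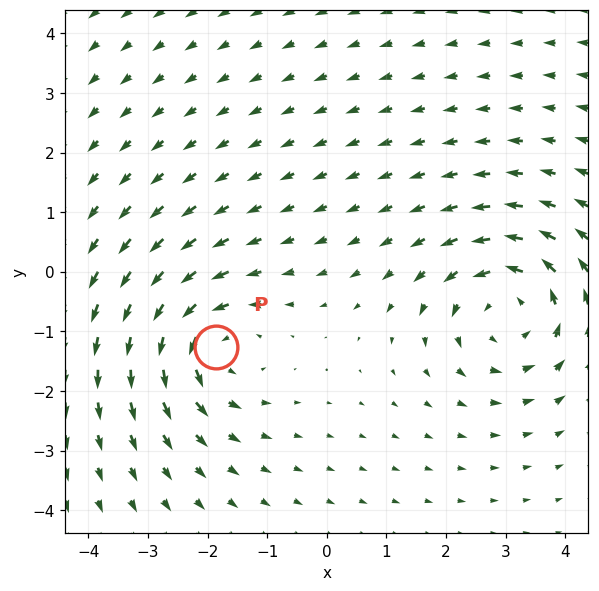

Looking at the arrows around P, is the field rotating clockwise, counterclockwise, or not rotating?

counterclockwise

Near P at (-1.9, -1.3) the arrows circulate counterclockwise. The curl (z-component) there is about +4; positive curl means counterclockwise rotation.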